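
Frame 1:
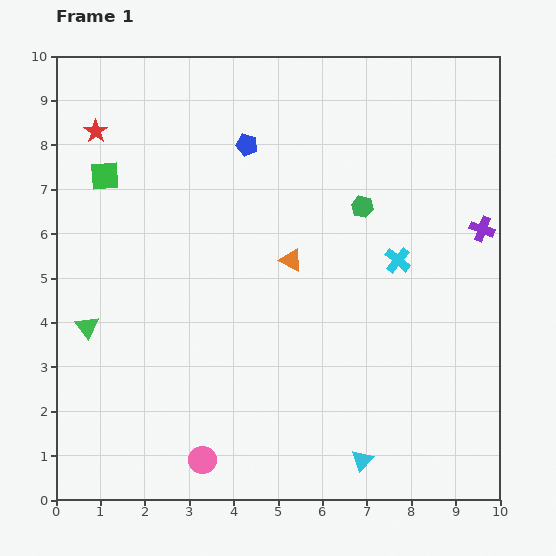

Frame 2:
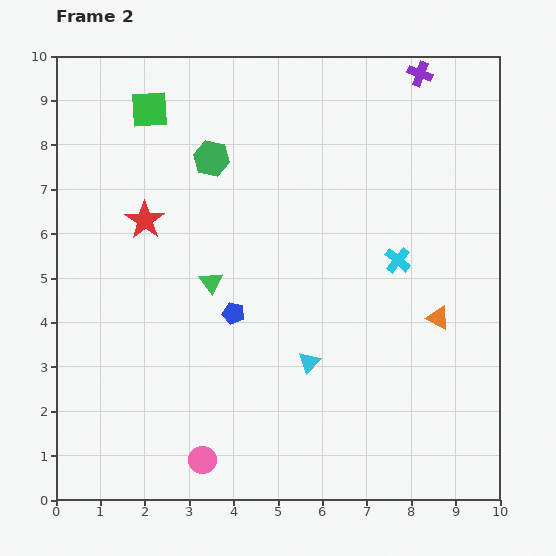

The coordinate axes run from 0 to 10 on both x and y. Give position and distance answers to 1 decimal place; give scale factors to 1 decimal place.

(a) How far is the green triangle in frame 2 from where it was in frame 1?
3.0

The green triangle moved from (0.7, 3.9) to (3.5, 4.9), a distance of √(2.8² + 1.0²) ≈ 3.0.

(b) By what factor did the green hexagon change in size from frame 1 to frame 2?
1.6×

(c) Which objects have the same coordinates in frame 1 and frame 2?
the cyan cross, the pink circle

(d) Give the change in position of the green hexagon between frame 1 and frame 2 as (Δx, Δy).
(-3.4, 1.1)

The green hexagon was at (6.9, 6.6) in frame 1 and (3.5, 7.7) in frame 2.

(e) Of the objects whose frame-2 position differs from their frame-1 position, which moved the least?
the green square

(moved 1.8)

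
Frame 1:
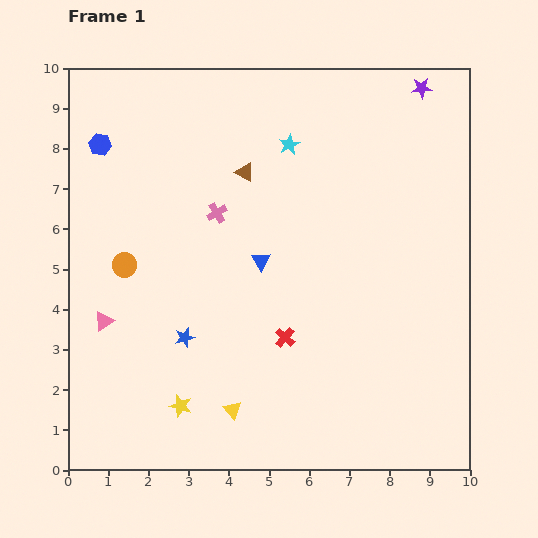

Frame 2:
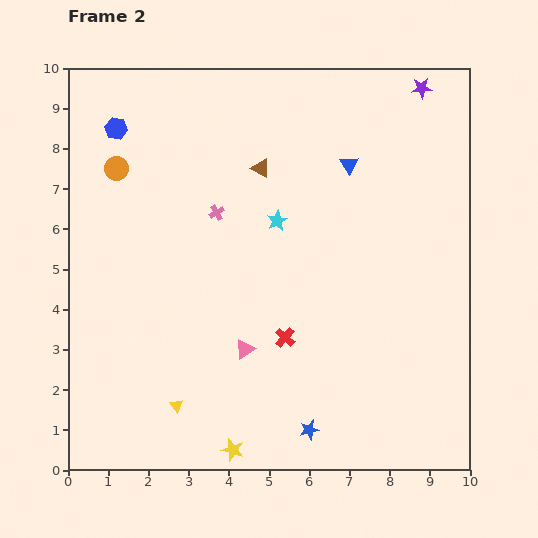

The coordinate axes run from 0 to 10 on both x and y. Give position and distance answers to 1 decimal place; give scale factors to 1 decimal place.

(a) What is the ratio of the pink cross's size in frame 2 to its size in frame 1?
0.7×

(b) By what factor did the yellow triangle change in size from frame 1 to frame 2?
0.8×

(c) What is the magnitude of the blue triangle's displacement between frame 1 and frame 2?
3.3

The blue triangle moved from (4.8, 5.2) to (7.0, 7.6), a distance of √(2.2² + 2.4²) ≈ 3.3.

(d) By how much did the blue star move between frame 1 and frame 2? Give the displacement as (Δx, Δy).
(3.1, -2.3)

The blue star was at (2.9, 3.3) in frame 1 and (6.0, 1.0) in frame 2.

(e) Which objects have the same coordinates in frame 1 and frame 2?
the purple star, the pink cross, the red cross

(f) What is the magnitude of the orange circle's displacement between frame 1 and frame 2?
2.4

The orange circle moved from (1.4, 5.1) to (1.2, 7.5), a distance of √(0.2² + 2.4²) ≈ 2.4.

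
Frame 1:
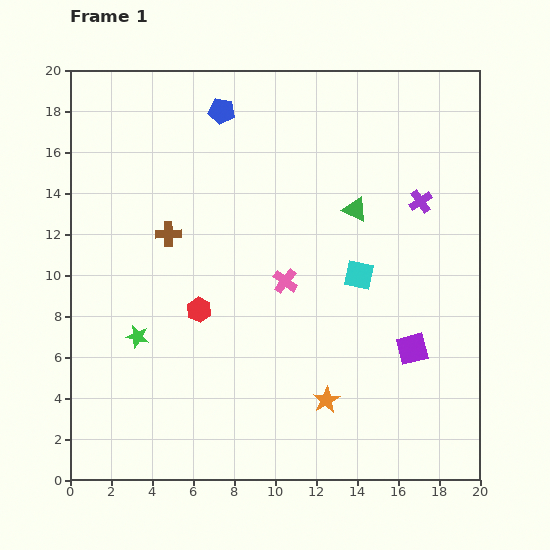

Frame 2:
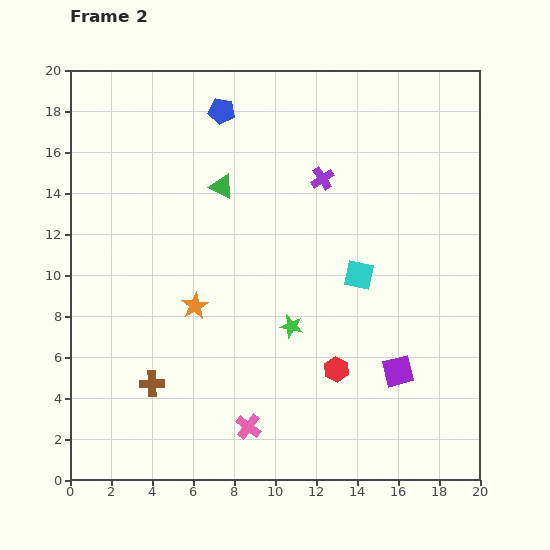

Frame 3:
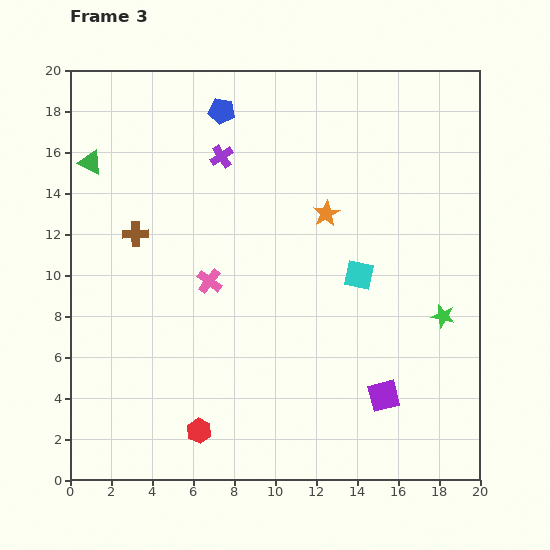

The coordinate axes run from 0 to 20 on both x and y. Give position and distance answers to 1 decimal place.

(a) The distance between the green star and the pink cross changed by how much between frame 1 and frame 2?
-2.4

Distance in frame 1: 7.7. Distance in frame 2: 5.3.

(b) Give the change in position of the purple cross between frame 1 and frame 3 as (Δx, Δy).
(-9.7, 2.2)

The purple cross was at (17.1, 13.6) in frame 1 and (7.4, 15.8) in frame 3.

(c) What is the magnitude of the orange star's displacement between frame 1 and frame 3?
9.1

The orange star moved from (12.5, 3.9) to (12.5, 13.0), a distance of √(0.0² + 9.1²) ≈ 9.1.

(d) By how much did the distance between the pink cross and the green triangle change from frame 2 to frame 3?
-3.6

Distance in frame 2: 11.8. Distance in frame 3: 8.2.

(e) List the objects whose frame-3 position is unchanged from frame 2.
the cyan square, the blue pentagon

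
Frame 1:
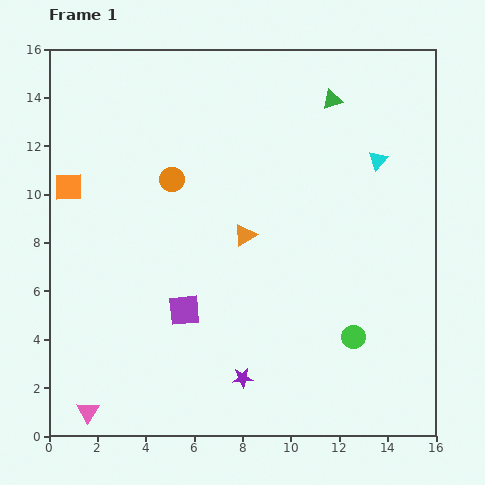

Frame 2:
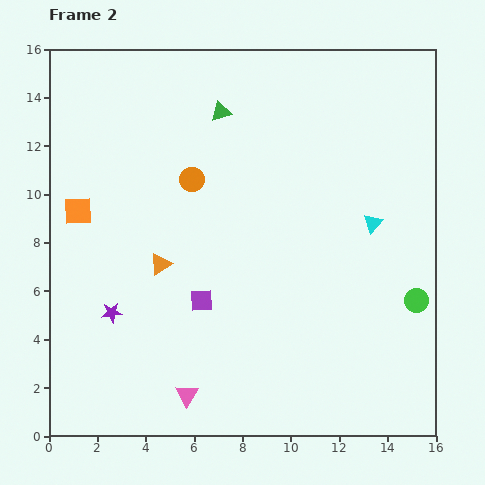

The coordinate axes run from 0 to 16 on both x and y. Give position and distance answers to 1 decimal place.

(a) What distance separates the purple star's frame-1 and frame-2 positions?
6.0

The purple star moved from (8.0, 2.4) to (2.6, 5.1), a distance of √(5.4² + 2.7²) ≈ 6.0.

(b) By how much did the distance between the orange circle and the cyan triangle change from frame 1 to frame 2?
-0.8

Distance in frame 1: 8.5. Distance in frame 2: 7.7.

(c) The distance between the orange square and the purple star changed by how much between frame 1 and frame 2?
-6.3

Distance in frame 1: 10.7. Distance in frame 2: 4.4.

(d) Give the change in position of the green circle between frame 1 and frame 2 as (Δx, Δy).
(2.6, 1.5)

The green circle was at (12.6, 4.1) in frame 1 and (15.2, 5.6) in frame 2.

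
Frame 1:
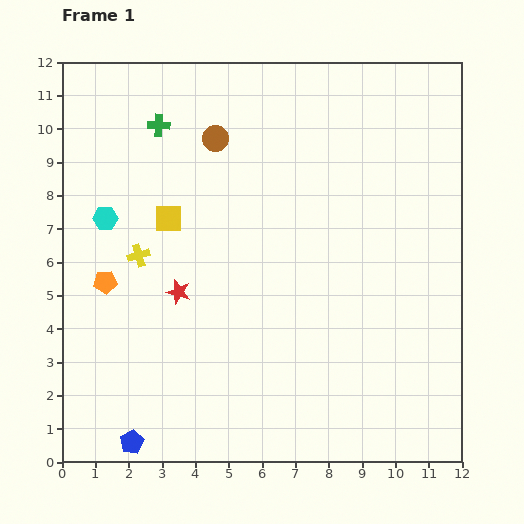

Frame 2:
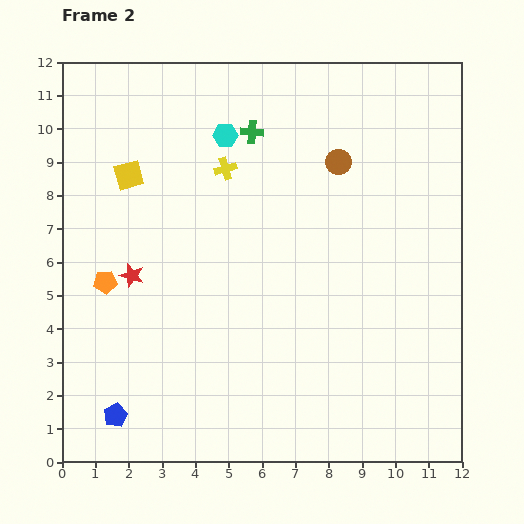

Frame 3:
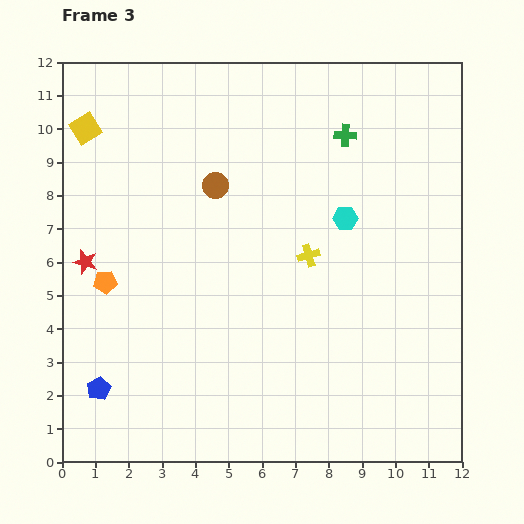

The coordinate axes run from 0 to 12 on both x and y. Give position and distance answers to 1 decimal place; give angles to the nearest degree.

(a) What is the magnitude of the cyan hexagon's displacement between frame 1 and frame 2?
4.4

The cyan hexagon moved from (1.3, 7.3) to (4.9, 9.8), a distance of √(3.6² + 2.5²) ≈ 4.4.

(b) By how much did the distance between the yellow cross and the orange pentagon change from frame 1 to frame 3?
+4.9

Distance in frame 1: 1.3. Distance in frame 3: 6.2.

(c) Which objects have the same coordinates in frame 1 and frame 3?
the orange pentagon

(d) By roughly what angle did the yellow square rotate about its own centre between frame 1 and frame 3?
31° counter-clockwise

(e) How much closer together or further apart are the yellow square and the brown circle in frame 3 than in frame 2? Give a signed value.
-2.0

Distance in frame 2: 6.3. Distance in frame 3: 4.3.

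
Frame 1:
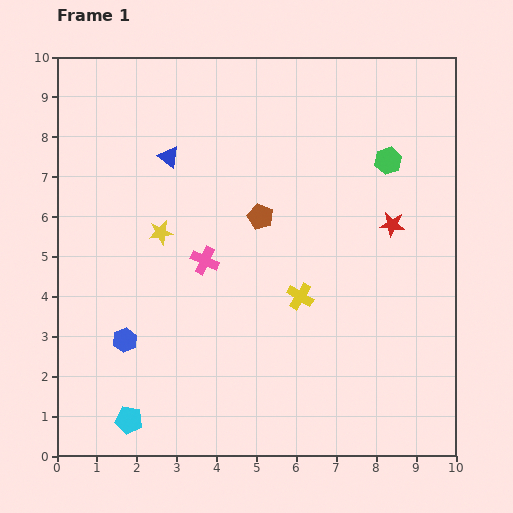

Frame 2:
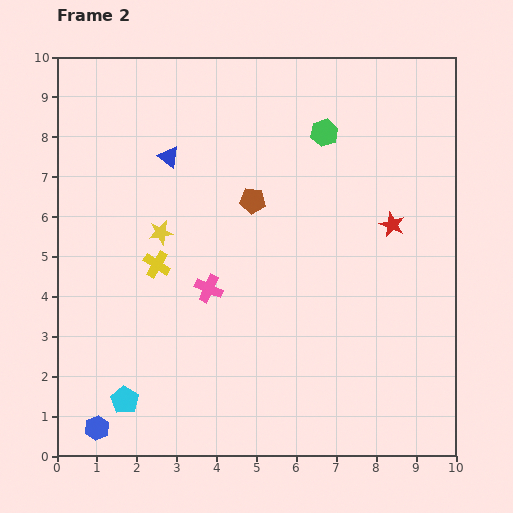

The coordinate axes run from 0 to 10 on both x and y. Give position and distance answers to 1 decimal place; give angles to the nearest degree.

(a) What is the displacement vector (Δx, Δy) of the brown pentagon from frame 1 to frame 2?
(-0.2, 0.4)

The brown pentagon was at (5.1, 6.0) in frame 1 and (4.9, 6.4) in frame 2.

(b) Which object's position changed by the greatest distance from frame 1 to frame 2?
the yellow cross

(moved 3.7; next 2.3)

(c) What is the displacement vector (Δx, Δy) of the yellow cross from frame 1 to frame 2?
(-3.6, 0.8)

The yellow cross was at (6.1, 4.0) in frame 1 and (2.5, 4.8) in frame 2.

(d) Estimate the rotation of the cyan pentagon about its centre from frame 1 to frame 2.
22° clockwise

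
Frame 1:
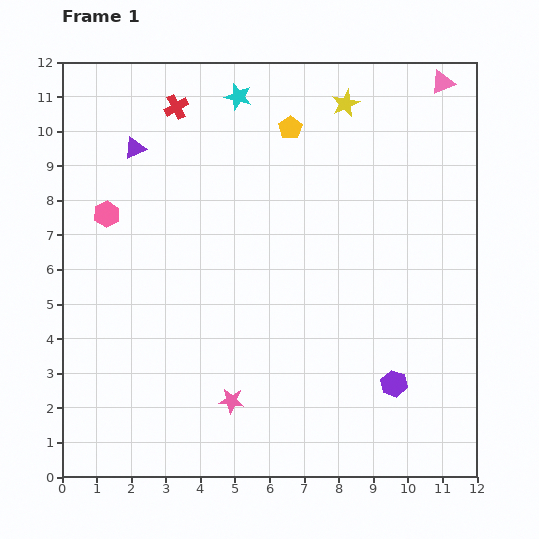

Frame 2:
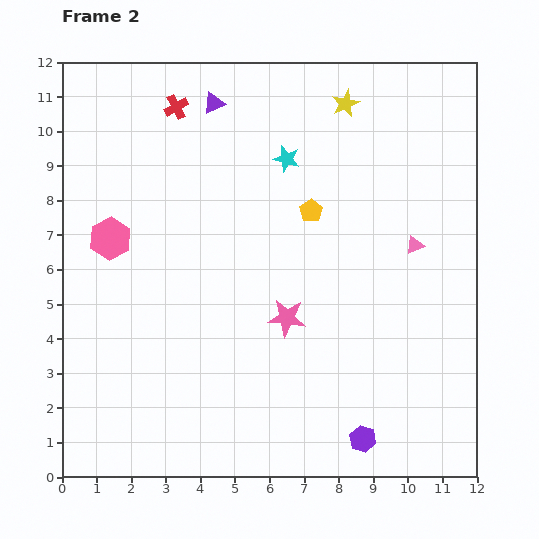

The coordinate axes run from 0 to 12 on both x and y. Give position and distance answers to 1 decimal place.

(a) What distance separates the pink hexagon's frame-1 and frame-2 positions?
0.7

The pink hexagon moved from (1.3, 7.6) to (1.4, 6.9), a distance of √(0.1² + 0.7²) ≈ 0.7.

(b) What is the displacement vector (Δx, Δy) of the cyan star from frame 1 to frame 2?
(1.4, -1.8)

The cyan star was at (5.1, 11.0) in frame 1 and (6.5, 9.2) in frame 2.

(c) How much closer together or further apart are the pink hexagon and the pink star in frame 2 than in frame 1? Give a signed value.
-0.9

Distance in frame 1: 6.5. Distance in frame 2: 5.6.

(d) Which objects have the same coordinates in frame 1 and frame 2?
the red cross, the yellow star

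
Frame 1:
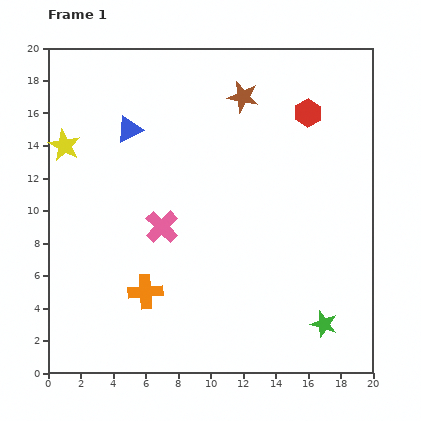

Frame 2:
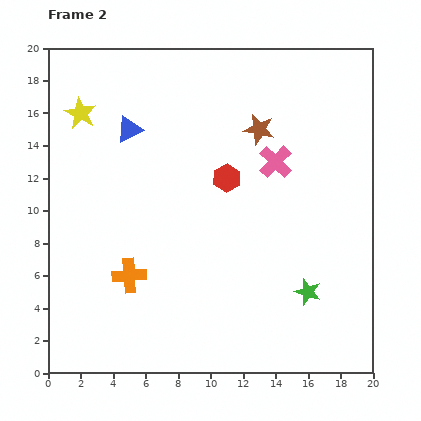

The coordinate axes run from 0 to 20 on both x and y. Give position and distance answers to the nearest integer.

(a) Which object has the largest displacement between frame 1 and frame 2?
the pink cross

(moved 8; next 6)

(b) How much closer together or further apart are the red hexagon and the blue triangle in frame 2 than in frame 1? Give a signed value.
-4

Distance in frame 1: 11. Distance in frame 2: 7.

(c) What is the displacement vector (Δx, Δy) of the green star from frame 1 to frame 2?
(-1, 2)

The green star was at (17, 3) in frame 1 and (16, 5) in frame 2.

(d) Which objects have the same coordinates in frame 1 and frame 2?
the blue triangle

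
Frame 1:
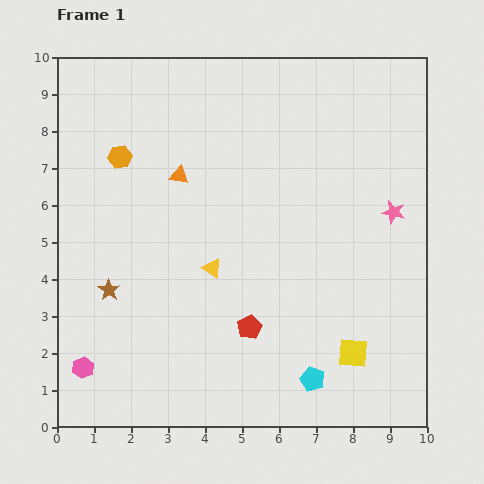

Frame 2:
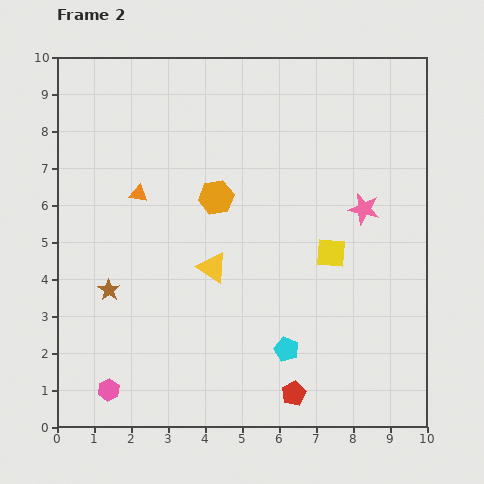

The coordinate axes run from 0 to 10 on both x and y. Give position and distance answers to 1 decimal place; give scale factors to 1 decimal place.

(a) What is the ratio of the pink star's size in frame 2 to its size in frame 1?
1.4×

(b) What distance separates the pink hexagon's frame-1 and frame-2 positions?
0.9

The pink hexagon moved from (0.7, 1.6) to (1.4, 1.0), a distance of √(0.7² + 0.6²) ≈ 0.9.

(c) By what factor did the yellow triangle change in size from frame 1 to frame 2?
1.5×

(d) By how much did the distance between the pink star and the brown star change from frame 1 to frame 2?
-0.8

Distance in frame 1: 8.0. Distance in frame 2: 7.2.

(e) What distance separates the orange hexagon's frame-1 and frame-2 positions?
2.8

The orange hexagon moved from (1.7, 7.3) to (4.3, 6.2), a distance of √(2.6² + 1.1²) ≈ 2.8.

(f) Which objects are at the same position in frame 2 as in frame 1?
the yellow triangle, the brown star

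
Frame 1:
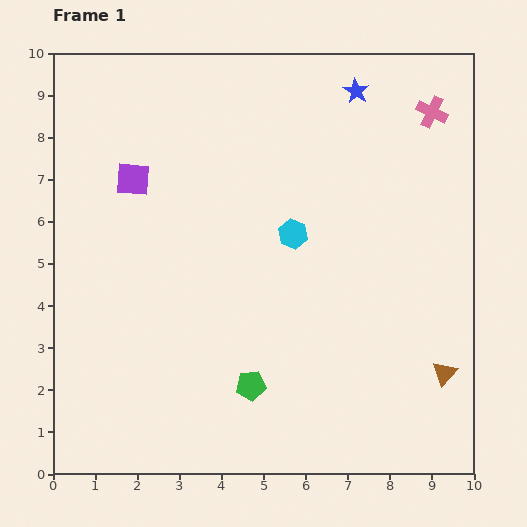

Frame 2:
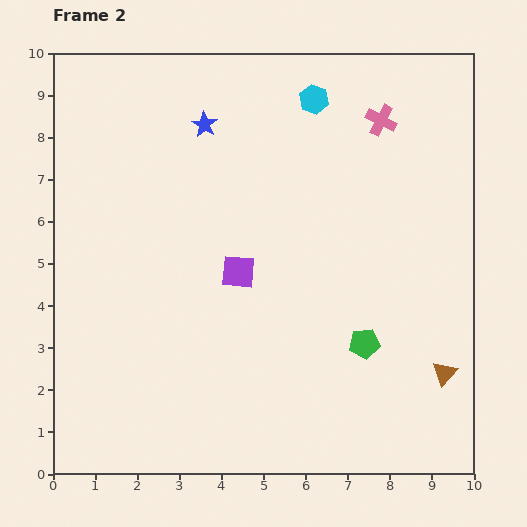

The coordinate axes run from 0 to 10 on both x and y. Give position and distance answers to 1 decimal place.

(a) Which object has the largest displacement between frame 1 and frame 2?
the blue star

(moved 3.7; next 3.3)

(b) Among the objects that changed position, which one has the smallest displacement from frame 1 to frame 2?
the pink cross

(moved 1.2)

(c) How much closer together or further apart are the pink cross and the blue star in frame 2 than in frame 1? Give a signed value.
+2.3

Distance in frame 1: 1.9. Distance in frame 2: 4.2.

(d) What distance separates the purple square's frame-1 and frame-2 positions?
3.3

The purple square moved from (1.9, 7.0) to (4.4, 4.8), a distance of √(2.5² + 2.2²) ≈ 3.3.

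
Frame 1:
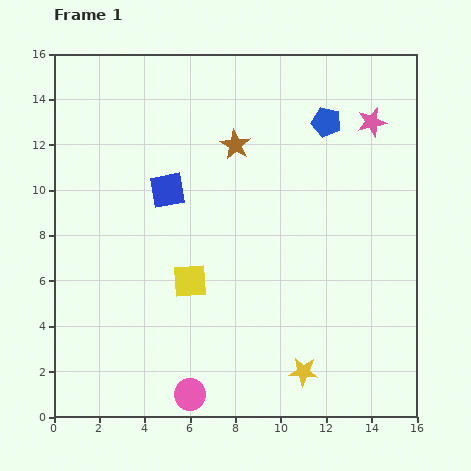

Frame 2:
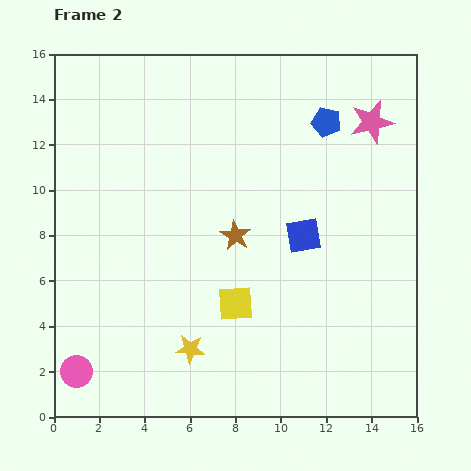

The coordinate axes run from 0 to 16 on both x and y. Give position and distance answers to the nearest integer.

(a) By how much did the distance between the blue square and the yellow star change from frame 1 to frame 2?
-3

Distance in frame 1: 10. Distance in frame 2: 7.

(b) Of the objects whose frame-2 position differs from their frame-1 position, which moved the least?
the yellow square

(moved 2)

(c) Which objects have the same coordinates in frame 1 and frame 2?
the pink star, the blue pentagon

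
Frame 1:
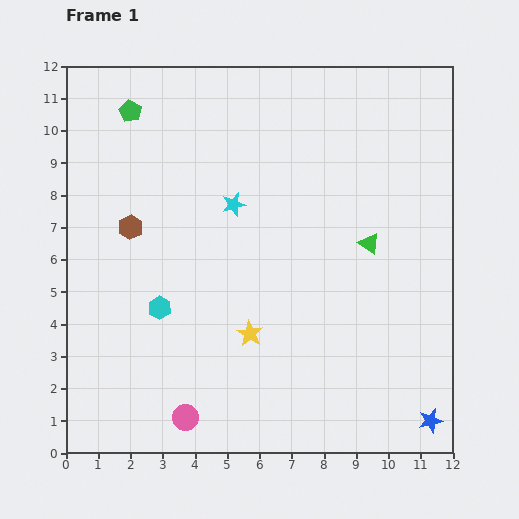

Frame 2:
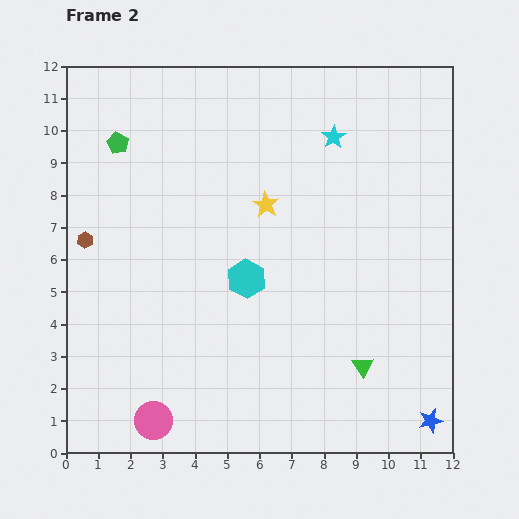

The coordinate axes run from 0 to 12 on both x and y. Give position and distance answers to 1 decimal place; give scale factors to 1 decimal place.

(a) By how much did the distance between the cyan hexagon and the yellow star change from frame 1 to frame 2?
-0.5

Distance in frame 1: 2.9. Distance in frame 2: 2.4.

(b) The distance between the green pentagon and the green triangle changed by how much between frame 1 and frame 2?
+1.8

Distance in frame 1: 8.5. Distance in frame 2: 10.3.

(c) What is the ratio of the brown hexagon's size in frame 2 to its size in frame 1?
0.6×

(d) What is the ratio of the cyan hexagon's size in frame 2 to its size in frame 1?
1.7×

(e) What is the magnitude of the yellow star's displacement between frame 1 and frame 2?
4.0

The yellow star moved from (5.7, 3.7) to (6.2, 7.7), a distance of √(0.5² + 4.0²) ≈ 4.0.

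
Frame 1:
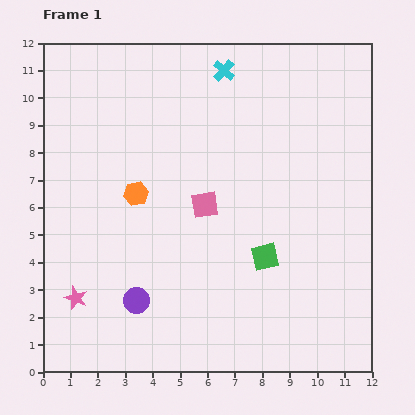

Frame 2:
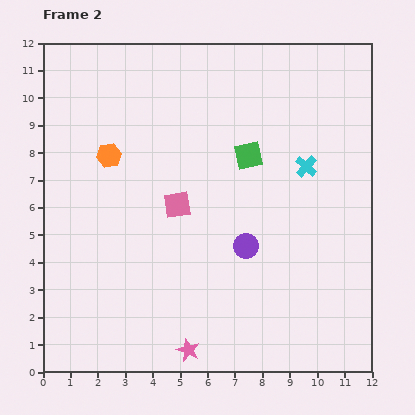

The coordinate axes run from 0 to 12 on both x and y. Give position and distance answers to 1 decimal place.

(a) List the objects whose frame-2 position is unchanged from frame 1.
none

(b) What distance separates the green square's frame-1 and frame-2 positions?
3.7

The green square moved from (8.1, 4.2) to (7.5, 7.9), a distance of √(0.6² + 3.7²) ≈ 3.7.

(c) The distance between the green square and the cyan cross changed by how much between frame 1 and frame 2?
-4.9

Distance in frame 1: 7.0. Distance in frame 2: 2.1.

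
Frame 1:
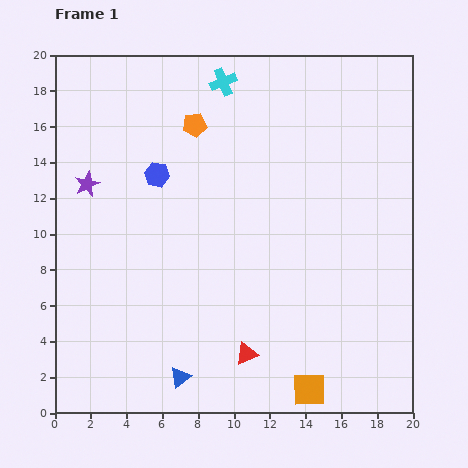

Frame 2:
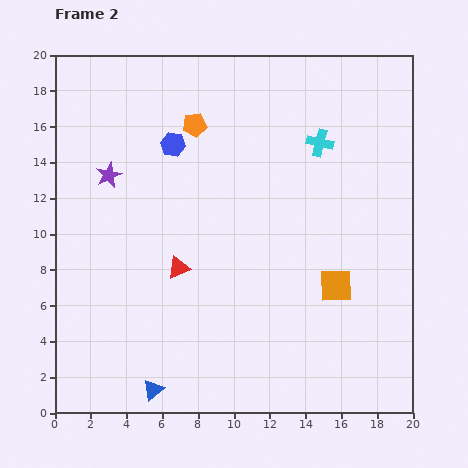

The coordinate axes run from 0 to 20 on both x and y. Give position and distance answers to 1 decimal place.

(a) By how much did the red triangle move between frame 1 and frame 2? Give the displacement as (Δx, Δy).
(-3.8, 4.8)

The red triangle was at (10.7, 3.3) in frame 1 and (6.9, 8.1) in frame 2.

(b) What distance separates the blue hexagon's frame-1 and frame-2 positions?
1.9

The blue hexagon moved from (5.7, 13.3) to (6.6, 15.0), a distance of √(0.9² + 1.7²) ≈ 1.9.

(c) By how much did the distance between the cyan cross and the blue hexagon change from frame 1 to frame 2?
+1.8

Distance in frame 1: 6.4. Distance in frame 2: 8.2.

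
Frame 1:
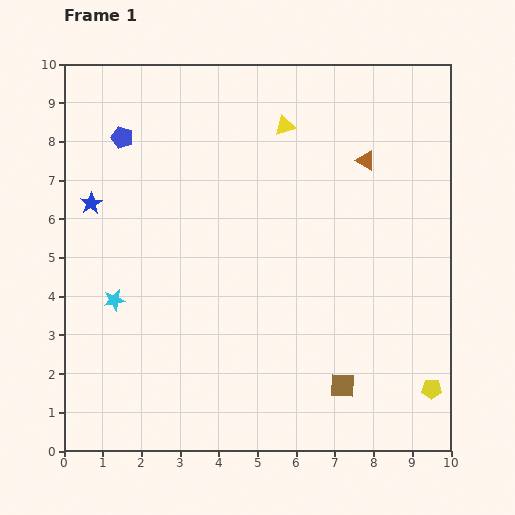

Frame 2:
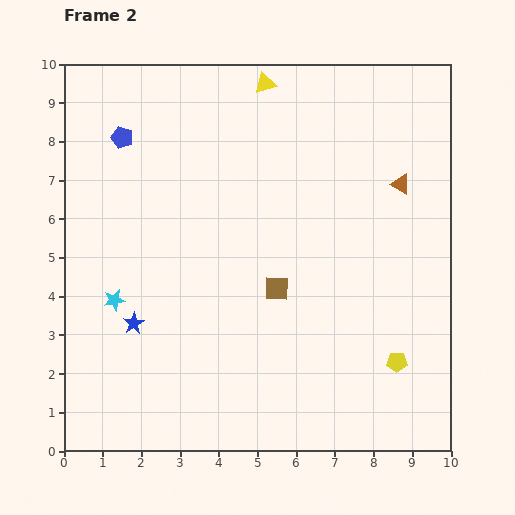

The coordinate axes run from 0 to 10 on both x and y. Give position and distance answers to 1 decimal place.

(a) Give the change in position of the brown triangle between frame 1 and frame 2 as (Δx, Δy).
(0.9, -0.6)

The brown triangle was at (7.8, 7.5) in frame 1 and (8.7, 6.9) in frame 2.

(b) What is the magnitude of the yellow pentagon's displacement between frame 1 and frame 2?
1.1

The yellow pentagon moved from (9.5, 1.6) to (8.6, 2.3), a distance of √(0.9² + 0.7²) ≈ 1.1.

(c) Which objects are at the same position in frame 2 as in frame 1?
the cyan star, the blue pentagon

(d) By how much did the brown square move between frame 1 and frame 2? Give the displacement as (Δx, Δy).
(-1.7, 2.5)

The brown square was at (7.2, 1.7) in frame 1 and (5.5, 4.2) in frame 2.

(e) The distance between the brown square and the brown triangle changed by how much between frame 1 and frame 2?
-1.6

Distance in frame 1: 5.8. Distance in frame 2: 4.2.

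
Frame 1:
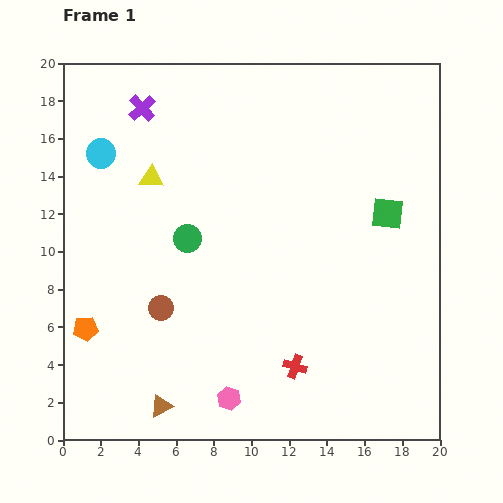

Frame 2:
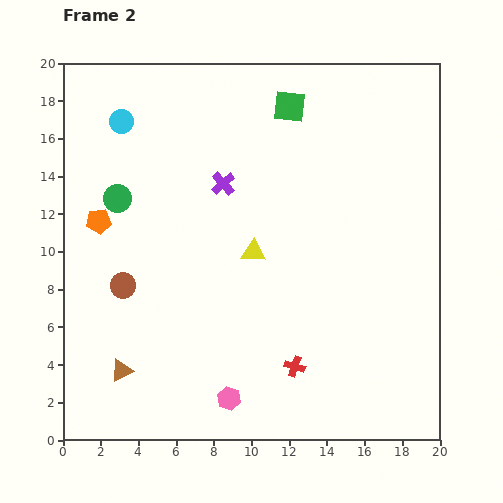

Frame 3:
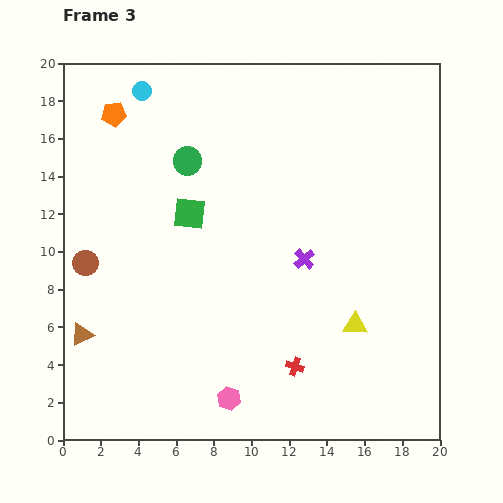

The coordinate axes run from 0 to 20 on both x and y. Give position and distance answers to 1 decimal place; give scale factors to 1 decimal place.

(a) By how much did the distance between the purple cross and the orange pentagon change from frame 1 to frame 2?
-5.2

Distance in frame 1: 12.1. Distance in frame 2: 6.9.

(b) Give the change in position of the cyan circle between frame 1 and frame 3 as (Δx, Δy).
(2.2, 3.3)

The cyan circle was at (2.0, 15.2) in frame 1 and (4.2, 18.5) in frame 3.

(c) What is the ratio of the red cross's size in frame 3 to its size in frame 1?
0.8×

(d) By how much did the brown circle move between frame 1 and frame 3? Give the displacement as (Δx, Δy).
(-4.0, 2.4)

The brown circle was at (5.2, 7.0) in frame 1 and (1.2, 9.4) in frame 3.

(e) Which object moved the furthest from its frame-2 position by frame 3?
the green square

(moved 7.8; next 6.7)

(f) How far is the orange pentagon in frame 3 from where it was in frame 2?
5.8

The orange pentagon moved from (1.9, 11.6) to (2.7, 17.3), a distance of √(0.8² + 5.7²) ≈ 5.8.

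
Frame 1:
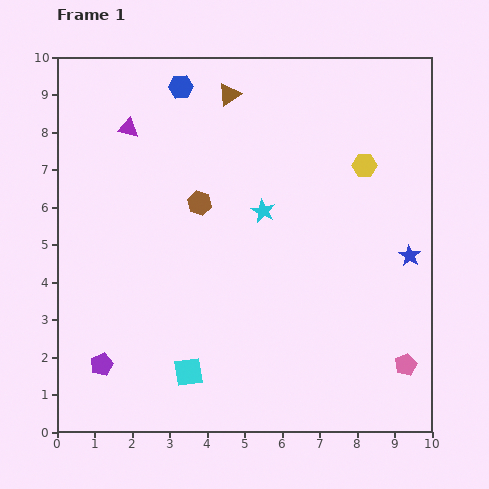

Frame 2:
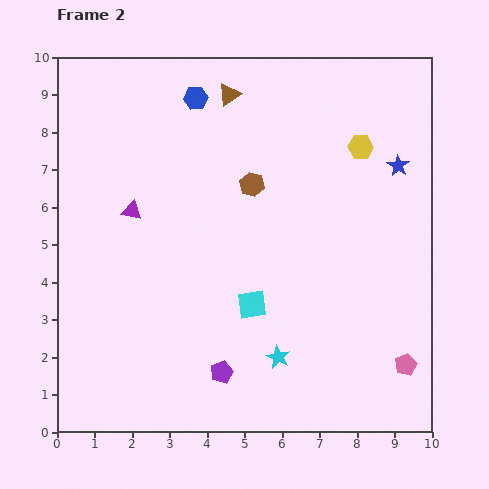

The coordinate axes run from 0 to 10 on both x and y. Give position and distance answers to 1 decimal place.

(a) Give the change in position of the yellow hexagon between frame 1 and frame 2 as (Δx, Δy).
(-0.1, 0.5)

The yellow hexagon was at (8.2, 7.1) in frame 1 and (8.1, 7.6) in frame 2.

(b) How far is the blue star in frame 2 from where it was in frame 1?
2.4

The blue star moved from (9.4, 4.7) to (9.1, 7.1), a distance of √(0.3² + 2.4²) ≈ 2.4.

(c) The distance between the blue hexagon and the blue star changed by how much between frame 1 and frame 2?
-1.9

Distance in frame 1: 7.6. Distance in frame 2: 5.7.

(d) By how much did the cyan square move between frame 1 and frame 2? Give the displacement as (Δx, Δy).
(1.7, 1.8)

The cyan square was at (3.5, 1.6) in frame 1 and (5.2, 3.4) in frame 2.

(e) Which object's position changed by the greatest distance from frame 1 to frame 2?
the cyan star

(moved 3.9; next 3.2)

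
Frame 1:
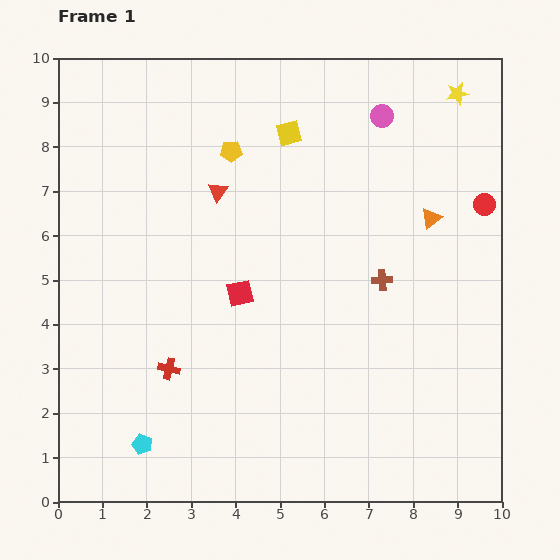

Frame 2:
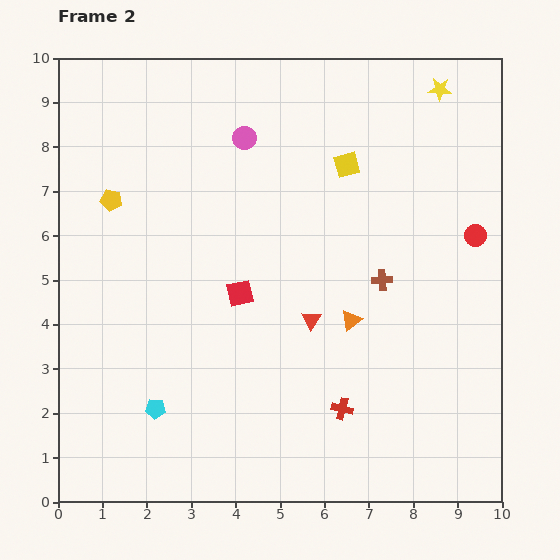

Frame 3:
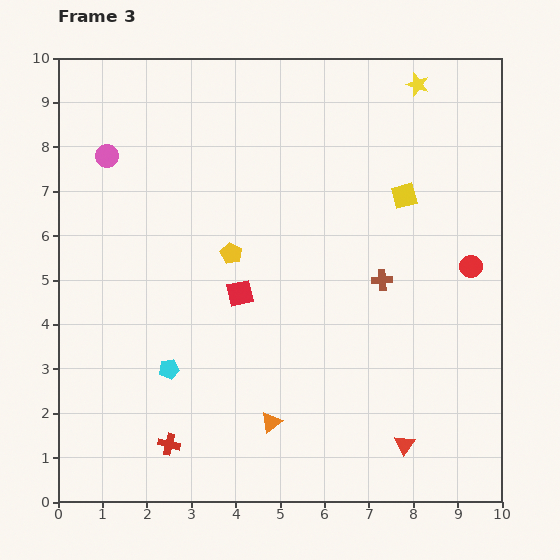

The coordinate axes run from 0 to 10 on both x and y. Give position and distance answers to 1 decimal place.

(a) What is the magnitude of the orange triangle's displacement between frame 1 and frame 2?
2.9

The orange triangle moved from (8.4, 6.4) to (6.6, 4.1), a distance of √(1.8² + 2.3²) ≈ 2.9.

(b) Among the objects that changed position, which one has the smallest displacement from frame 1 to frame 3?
the yellow star

(moved 0.9)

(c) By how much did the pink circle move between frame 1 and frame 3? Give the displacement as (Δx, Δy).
(-6.2, -0.9)

The pink circle was at (7.3, 8.7) in frame 1 and (1.1, 7.8) in frame 3.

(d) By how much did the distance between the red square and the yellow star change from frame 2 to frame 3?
-0.2

Distance in frame 2: 6.4. Distance in frame 3: 6.2.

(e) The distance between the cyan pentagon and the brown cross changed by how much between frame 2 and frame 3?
-0.7

Distance in frame 2: 5.9. Distance in frame 3: 5.2.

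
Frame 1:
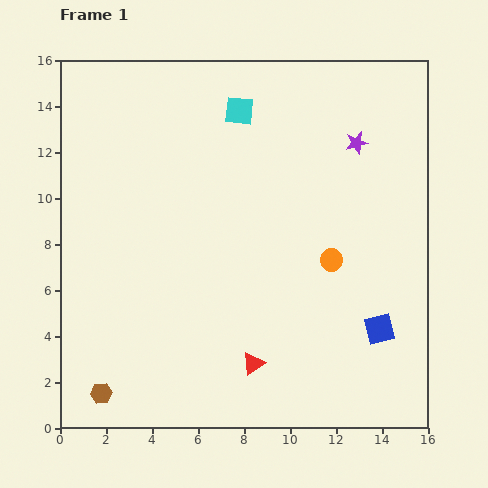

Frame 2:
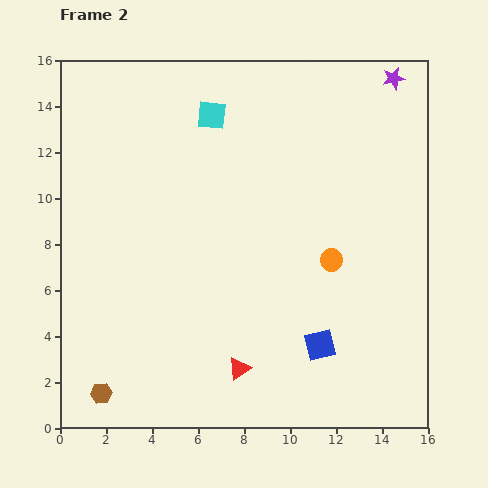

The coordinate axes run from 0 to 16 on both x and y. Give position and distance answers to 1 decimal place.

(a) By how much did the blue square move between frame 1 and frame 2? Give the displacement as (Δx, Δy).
(-2.6, -0.7)

The blue square was at (13.9, 4.3) in frame 1 and (11.3, 3.6) in frame 2.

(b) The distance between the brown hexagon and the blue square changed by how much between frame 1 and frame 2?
-2.7

Distance in frame 1: 12.4. Distance in frame 2: 9.7.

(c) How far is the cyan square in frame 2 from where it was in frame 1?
1.2

The cyan square moved from (7.8, 13.8) to (6.6, 13.6), a distance of √(1.2² + 0.2²) ≈ 1.2.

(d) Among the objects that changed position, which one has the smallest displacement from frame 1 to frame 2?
the red triangle

(moved 0.6)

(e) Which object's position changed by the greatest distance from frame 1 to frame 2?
the purple star

(moved 3.2; next 2.7)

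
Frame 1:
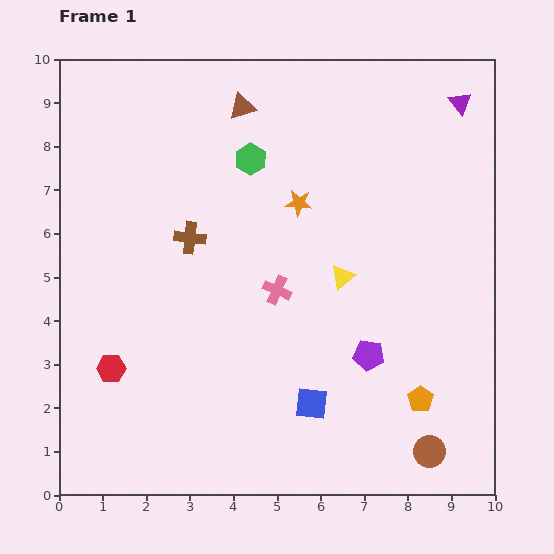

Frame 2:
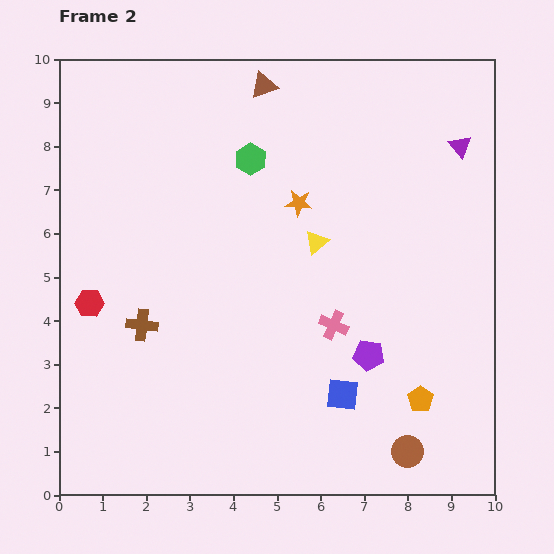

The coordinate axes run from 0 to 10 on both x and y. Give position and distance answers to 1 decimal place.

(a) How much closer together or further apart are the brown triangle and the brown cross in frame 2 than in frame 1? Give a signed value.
+3.0

Distance in frame 1: 3.2. Distance in frame 2: 6.2.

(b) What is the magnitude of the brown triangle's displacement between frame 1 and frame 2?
0.7

The brown triangle moved from (4.2, 8.9) to (4.7, 9.4), a distance of √(0.5² + 0.5²) ≈ 0.7.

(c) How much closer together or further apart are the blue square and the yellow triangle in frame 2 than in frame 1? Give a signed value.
+0.6

Distance in frame 1: 3.0. Distance in frame 2: 3.6.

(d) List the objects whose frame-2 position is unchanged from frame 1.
the orange pentagon, the purple pentagon, the green hexagon, the orange star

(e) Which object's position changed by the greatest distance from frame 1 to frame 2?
the brown cross

(moved 2.3; next 1.6)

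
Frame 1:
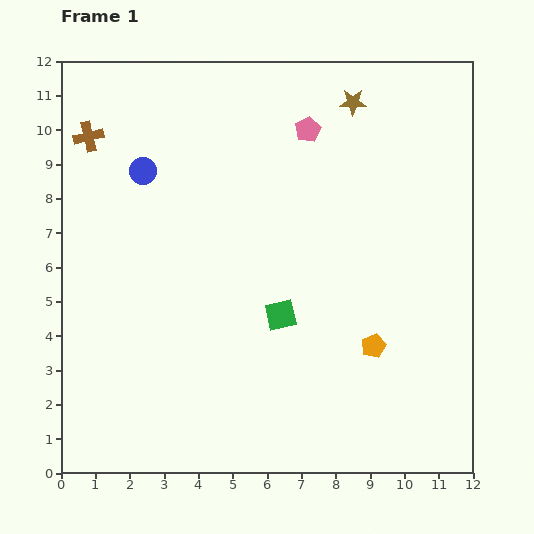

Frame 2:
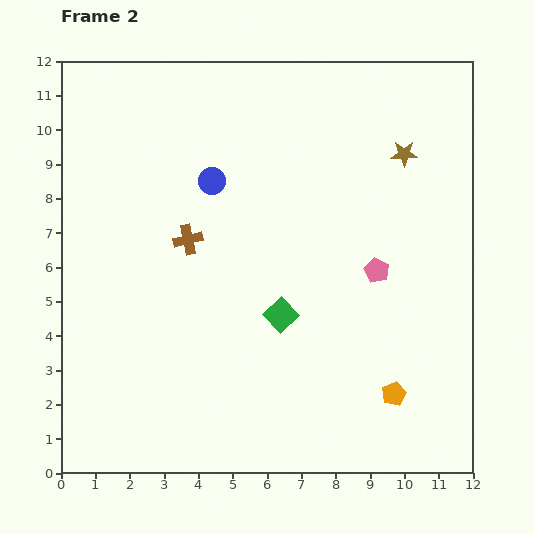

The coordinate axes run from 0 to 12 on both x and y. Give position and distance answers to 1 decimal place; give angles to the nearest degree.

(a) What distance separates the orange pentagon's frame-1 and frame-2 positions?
1.5

The orange pentagon moved from (9.1, 3.7) to (9.7, 2.3), a distance of √(0.6² + 1.4²) ≈ 1.5.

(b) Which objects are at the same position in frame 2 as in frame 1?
the green square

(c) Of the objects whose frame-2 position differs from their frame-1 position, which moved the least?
the orange pentagon

(moved 1.5)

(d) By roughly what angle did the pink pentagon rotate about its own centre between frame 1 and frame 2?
17° counter-clockwise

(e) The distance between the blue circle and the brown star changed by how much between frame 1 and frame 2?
-0.7

Distance in frame 1: 6.4. Distance in frame 2: 5.7.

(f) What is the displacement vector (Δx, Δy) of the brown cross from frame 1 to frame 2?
(2.9, -3.0)

The brown cross was at (0.8, 9.8) in frame 1 and (3.7, 6.8) in frame 2.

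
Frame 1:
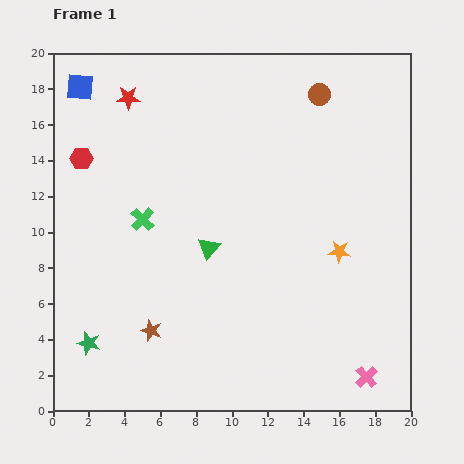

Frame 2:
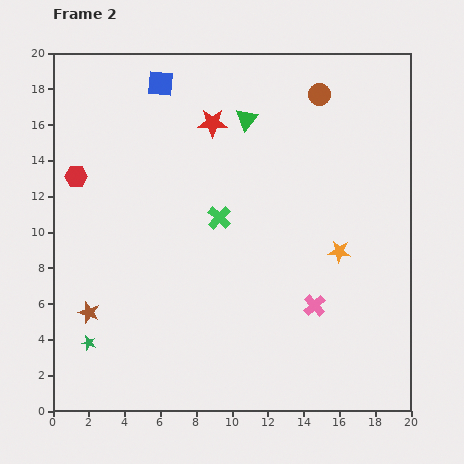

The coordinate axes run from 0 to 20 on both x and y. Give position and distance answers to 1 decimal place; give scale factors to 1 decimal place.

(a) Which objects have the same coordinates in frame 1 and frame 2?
the brown circle, the green star, the orange star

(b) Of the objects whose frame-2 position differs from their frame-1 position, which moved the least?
the red hexagon

(moved 1.0)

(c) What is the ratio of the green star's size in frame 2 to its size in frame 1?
0.6×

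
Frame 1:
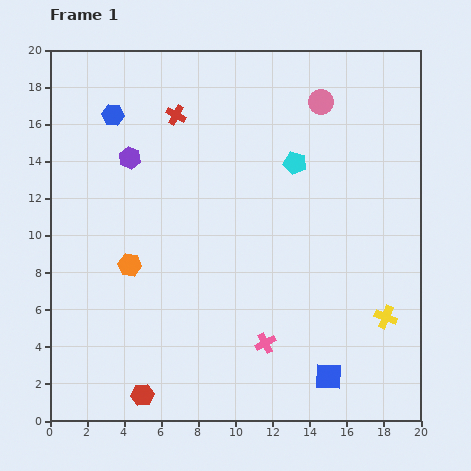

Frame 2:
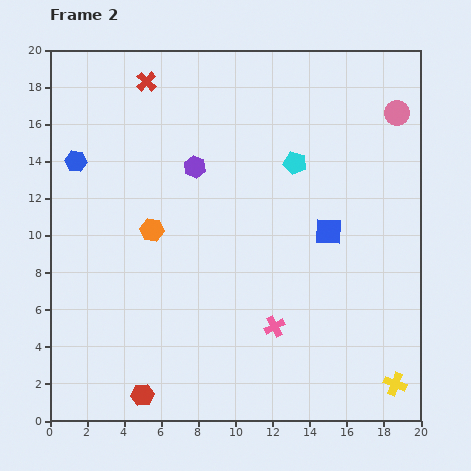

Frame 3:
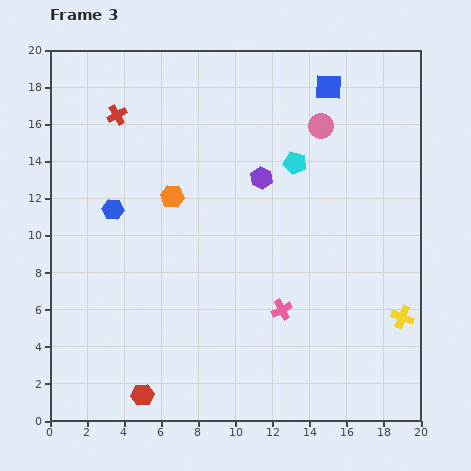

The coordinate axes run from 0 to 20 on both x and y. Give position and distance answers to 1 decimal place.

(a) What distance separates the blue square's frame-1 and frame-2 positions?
7.8

The blue square moved from (15.0, 2.4) to (15.0, 10.2), a distance of √(0.0² + 7.8²) ≈ 7.8.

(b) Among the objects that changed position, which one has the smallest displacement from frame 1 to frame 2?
the pink cross

(moved 1.0)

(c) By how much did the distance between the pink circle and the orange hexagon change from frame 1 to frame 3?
-4.6

Distance in frame 1: 13.5. Distance in frame 3: 8.9.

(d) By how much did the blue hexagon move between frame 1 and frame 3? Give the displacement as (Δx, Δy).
(0.0, -5.1)

The blue hexagon was at (3.4, 16.5) in frame 1 and (3.4, 11.4) in frame 3.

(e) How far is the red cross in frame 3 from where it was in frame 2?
2.4

The red cross moved from (5.2, 18.3) to (3.6, 16.5), a distance of √(1.6² + 1.8²) ≈ 2.4.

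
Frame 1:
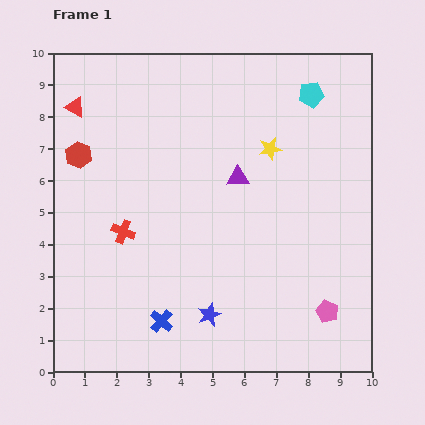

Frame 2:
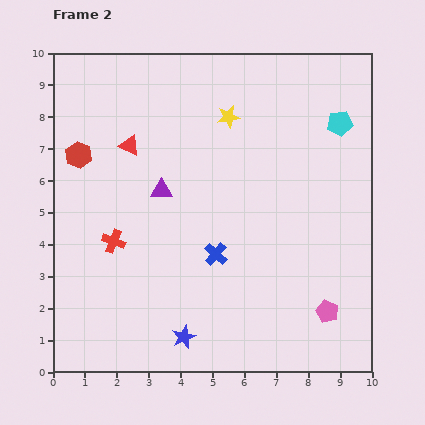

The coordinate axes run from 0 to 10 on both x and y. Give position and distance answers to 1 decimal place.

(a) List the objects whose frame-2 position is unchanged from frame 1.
the red hexagon, the pink pentagon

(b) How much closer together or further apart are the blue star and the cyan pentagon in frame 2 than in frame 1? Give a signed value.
+0.7

Distance in frame 1: 7.6. Distance in frame 2: 8.3.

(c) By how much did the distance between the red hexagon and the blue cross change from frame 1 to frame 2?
-0.5

Distance in frame 1: 5.8. Distance in frame 2: 5.3.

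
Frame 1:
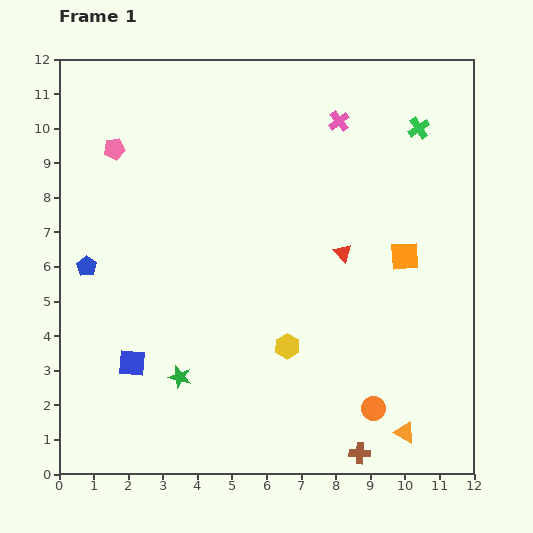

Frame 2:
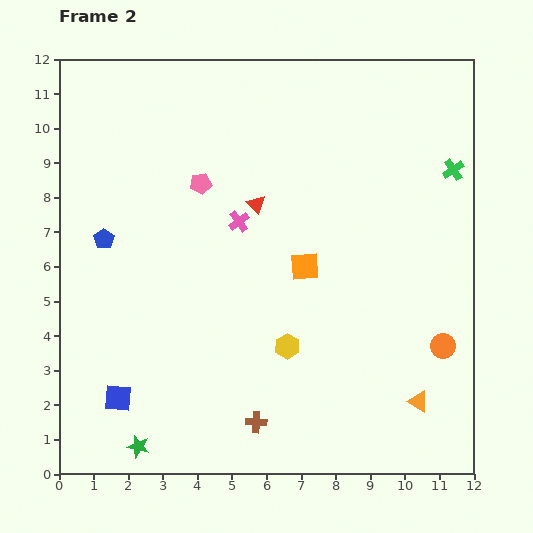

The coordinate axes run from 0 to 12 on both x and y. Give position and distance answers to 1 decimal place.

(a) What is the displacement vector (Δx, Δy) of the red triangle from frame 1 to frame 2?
(-2.5, 1.4)

The red triangle was at (8.2, 6.4) in frame 1 and (5.7, 7.8) in frame 2.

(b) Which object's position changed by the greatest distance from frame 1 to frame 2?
the pink cross

(moved 4.1; next 3.1)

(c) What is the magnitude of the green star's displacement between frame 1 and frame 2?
2.3

The green star moved from (3.5, 2.8) to (2.3, 0.8), a distance of √(1.2² + 2.0²) ≈ 2.3.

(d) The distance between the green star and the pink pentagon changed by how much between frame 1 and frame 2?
+0.9

Distance in frame 1: 6.9. Distance in frame 2: 7.8.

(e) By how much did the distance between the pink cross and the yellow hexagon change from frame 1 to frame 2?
-2.8

Distance in frame 1: 6.7. Distance in frame 2: 3.9.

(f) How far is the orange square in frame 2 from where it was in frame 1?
2.9

The orange square moved from (10.0, 6.3) to (7.1, 6.0), a distance of √(2.9² + 0.3²) ≈ 2.9.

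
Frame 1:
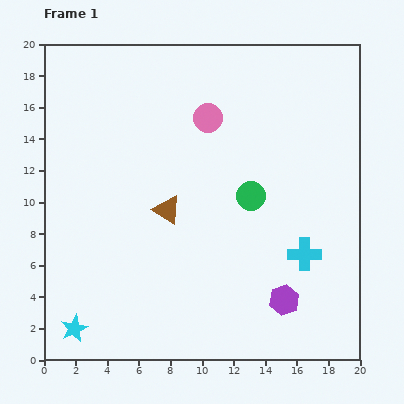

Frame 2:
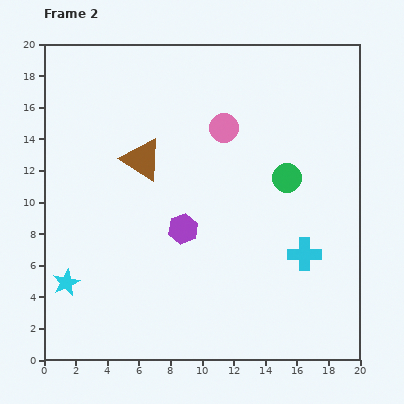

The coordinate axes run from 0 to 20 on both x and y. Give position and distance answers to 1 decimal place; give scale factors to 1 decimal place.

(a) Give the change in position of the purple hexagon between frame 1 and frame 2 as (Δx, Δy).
(-6.4, 4.5)

The purple hexagon was at (15.2, 3.8) in frame 1 and (8.8, 8.3) in frame 2.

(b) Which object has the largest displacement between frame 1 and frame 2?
the purple hexagon

(moved 7.8; next 3.6)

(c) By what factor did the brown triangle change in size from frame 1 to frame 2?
1.5×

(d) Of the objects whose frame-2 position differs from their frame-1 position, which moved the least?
the pink circle

(moved 1.2)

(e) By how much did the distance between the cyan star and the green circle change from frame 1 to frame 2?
+1.5

Distance in frame 1: 14.0. Distance in frame 2: 15.5.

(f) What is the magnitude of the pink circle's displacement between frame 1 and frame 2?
1.2

The pink circle moved from (10.4, 15.3) to (11.4, 14.7), a distance of √(1.0² + 0.6²) ≈ 1.2.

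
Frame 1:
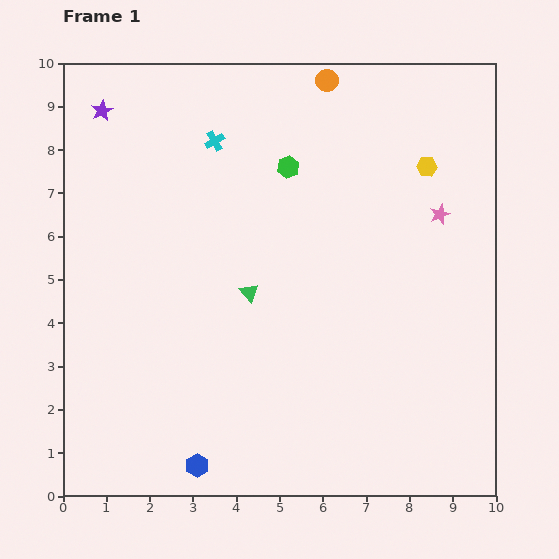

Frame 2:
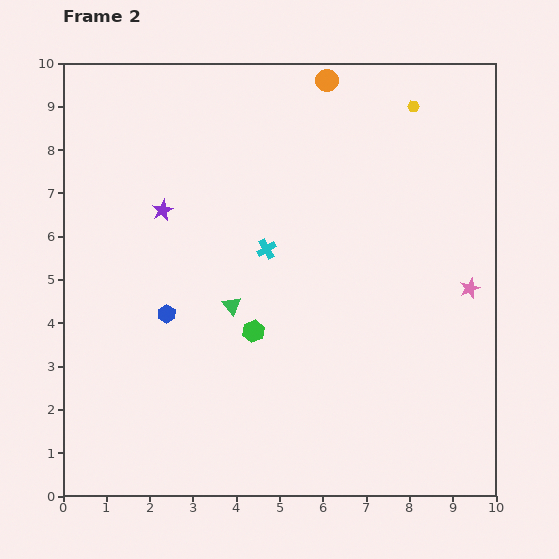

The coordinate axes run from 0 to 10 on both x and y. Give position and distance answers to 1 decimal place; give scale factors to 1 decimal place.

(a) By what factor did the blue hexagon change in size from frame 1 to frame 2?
0.8×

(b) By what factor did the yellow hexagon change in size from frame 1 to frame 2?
0.6×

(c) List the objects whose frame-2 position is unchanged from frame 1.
the orange circle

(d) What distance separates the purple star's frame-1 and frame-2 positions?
2.7

The purple star moved from (0.9, 8.9) to (2.3, 6.6), a distance of √(1.4² + 2.3²) ≈ 2.7.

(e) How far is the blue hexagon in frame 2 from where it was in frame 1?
3.6

The blue hexagon moved from (3.1, 0.7) to (2.4, 4.2), a distance of √(0.7² + 3.5²) ≈ 3.6.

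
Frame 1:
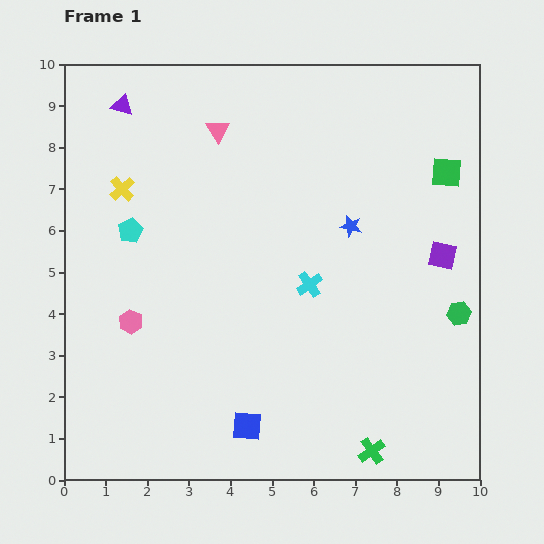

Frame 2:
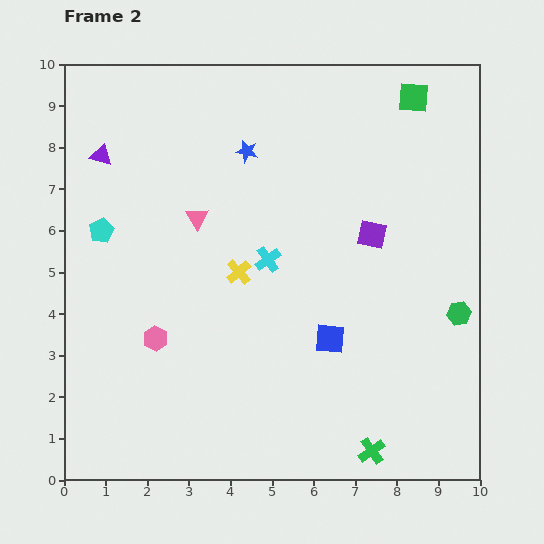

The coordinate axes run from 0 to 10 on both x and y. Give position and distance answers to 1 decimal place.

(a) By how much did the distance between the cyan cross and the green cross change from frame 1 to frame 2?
+0.9

Distance in frame 1: 4.3. Distance in frame 2: 5.2.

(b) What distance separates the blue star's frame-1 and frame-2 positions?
3.1

The blue star moved from (6.9, 6.1) to (4.4, 7.9), a distance of √(2.5² + 1.8²) ≈ 3.1.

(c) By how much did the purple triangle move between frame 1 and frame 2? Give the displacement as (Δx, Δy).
(-0.5, -1.2)

The purple triangle was at (1.4, 9.0) in frame 1 and (0.9, 7.8) in frame 2.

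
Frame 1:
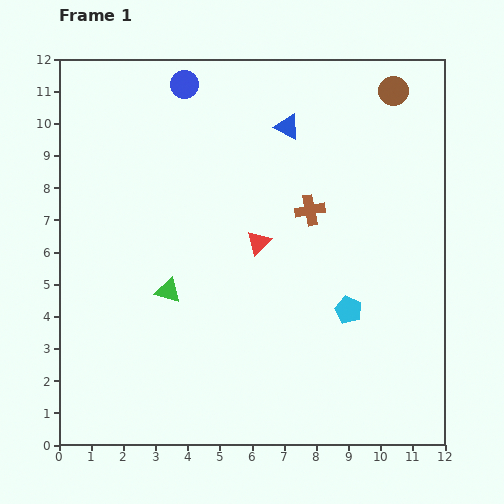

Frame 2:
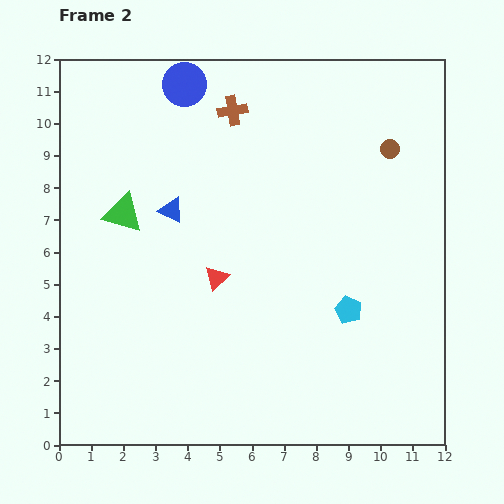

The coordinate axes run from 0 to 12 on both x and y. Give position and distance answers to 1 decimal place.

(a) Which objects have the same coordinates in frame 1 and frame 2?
the cyan pentagon, the blue circle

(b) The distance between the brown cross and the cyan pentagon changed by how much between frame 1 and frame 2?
+3.9

Distance in frame 1: 3.3. Distance in frame 2: 7.2.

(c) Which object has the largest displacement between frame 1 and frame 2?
the blue triangle

(moved 4.4; next 3.9)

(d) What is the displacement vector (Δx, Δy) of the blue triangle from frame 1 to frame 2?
(-3.6, -2.6)

The blue triangle was at (7.1, 9.9) in frame 1 and (3.5, 7.3) in frame 2.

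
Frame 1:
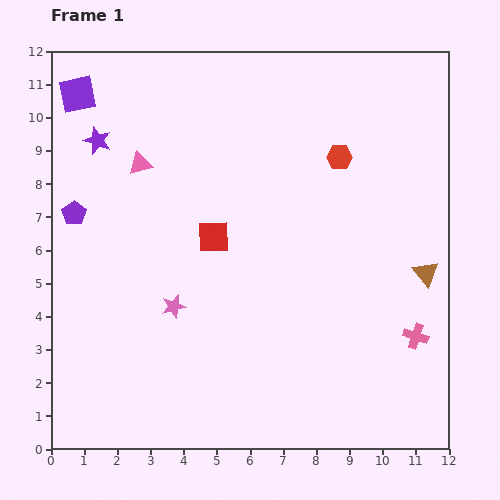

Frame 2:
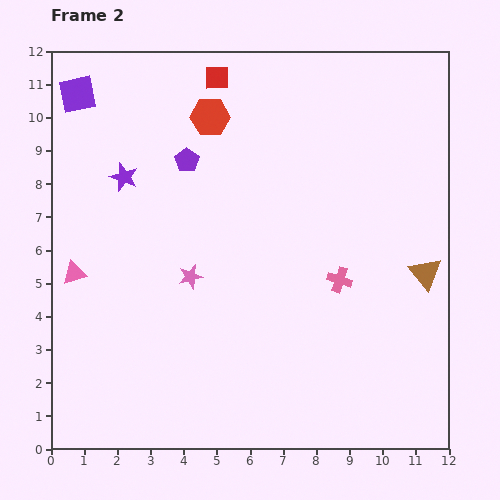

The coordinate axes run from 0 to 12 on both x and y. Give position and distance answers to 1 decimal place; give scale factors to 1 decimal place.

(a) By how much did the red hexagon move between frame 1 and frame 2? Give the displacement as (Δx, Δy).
(-3.9, 1.2)

The red hexagon was at (8.7, 8.8) in frame 1 and (4.8, 10.0) in frame 2.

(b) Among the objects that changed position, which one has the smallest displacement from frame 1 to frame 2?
the pink star

(moved 1.0)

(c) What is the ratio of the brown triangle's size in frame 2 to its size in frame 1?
1.3×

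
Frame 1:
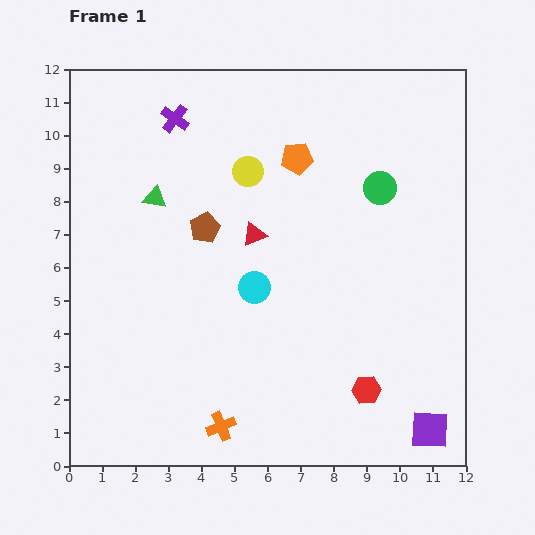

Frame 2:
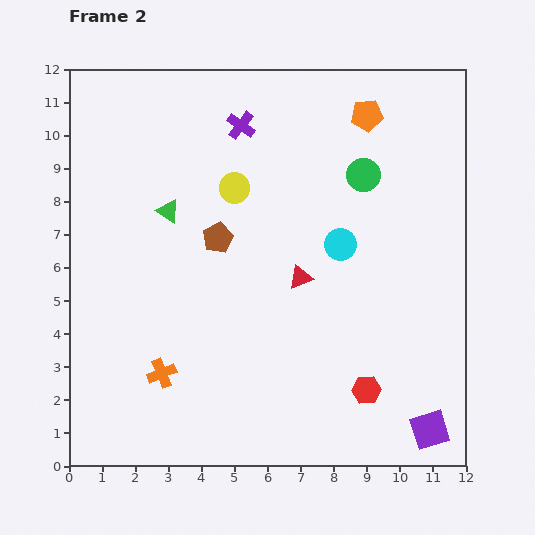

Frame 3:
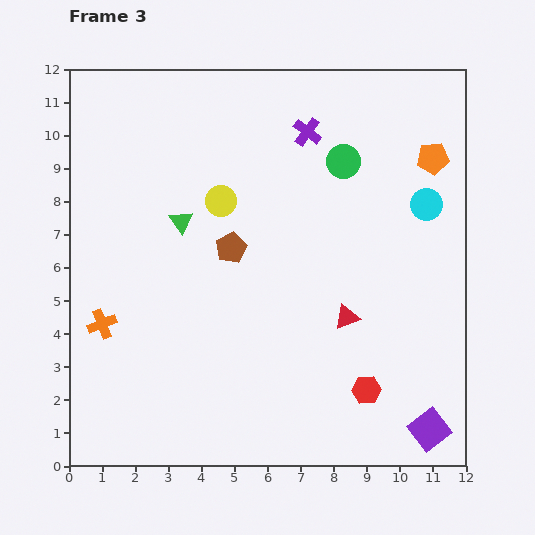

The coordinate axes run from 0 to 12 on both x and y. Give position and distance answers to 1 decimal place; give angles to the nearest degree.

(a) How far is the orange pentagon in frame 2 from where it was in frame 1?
2.5

The orange pentagon moved from (6.9, 9.3) to (9.0, 10.6), a distance of √(2.1² + 1.3²) ≈ 2.5.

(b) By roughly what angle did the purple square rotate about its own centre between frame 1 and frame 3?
40° counter-clockwise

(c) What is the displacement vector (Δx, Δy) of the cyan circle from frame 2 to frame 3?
(2.6, 1.2)

The cyan circle was at (8.2, 6.7) in frame 2 and (10.8, 7.9) in frame 3.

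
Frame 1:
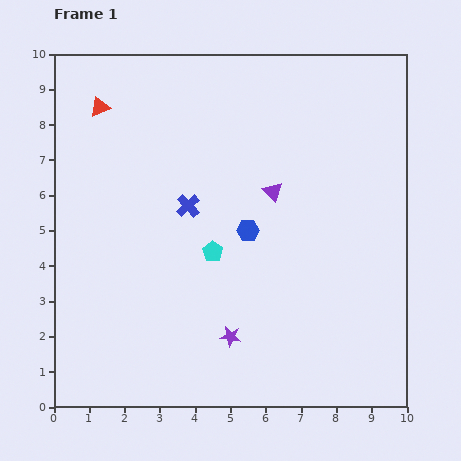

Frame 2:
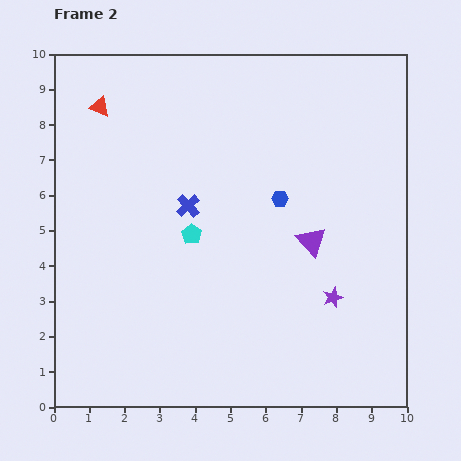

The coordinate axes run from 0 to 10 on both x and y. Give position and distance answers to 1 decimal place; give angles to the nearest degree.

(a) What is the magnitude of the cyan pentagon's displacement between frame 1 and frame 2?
0.8

The cyan pentagon moved from (4.5, 4.4) to (3.9, 4.9), a distance of √(0.6² + 0.5²) ≈ 0.8.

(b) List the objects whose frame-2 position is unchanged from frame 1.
the red triangle, the blue cross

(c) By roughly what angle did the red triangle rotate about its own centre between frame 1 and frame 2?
43° clockwise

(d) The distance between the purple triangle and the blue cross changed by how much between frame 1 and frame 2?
+1.2

Distance in frame 1: 2.4. Distance in frame 2: 3.6.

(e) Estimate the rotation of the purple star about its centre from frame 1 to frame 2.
27° counter-clockwise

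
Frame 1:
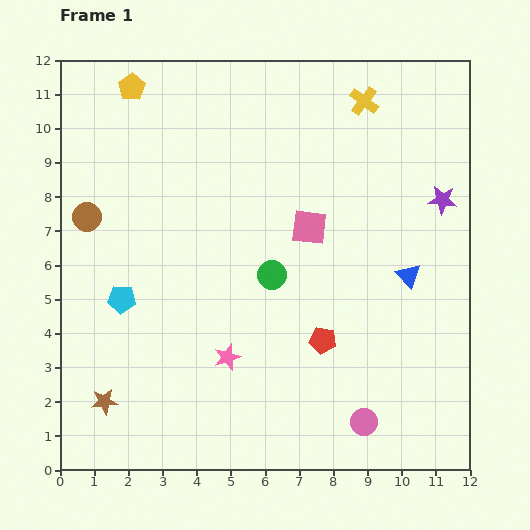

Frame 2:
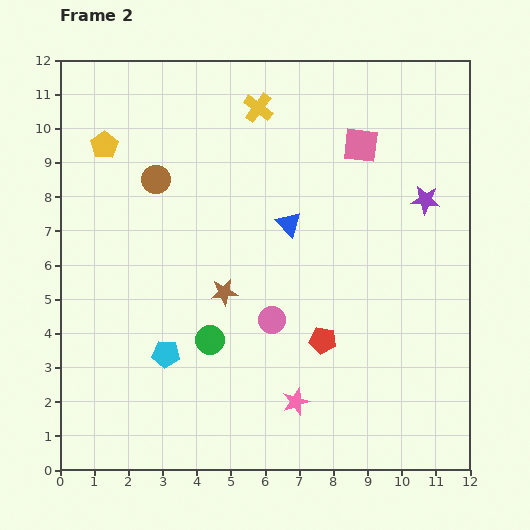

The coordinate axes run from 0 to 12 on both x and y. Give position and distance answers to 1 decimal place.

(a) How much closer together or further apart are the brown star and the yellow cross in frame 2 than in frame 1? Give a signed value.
-6.1

Distance in frame 1: 11.6. Distance in frame 2: 5.5.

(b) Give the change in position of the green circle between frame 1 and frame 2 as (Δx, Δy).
(-1.8, -1.9)

The green circle was at (6.2, 5.7) in frame 1 and (4.4, 3.8) in frame 2.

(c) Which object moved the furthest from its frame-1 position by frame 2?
the brown star

(moved 4.7; next 4.0)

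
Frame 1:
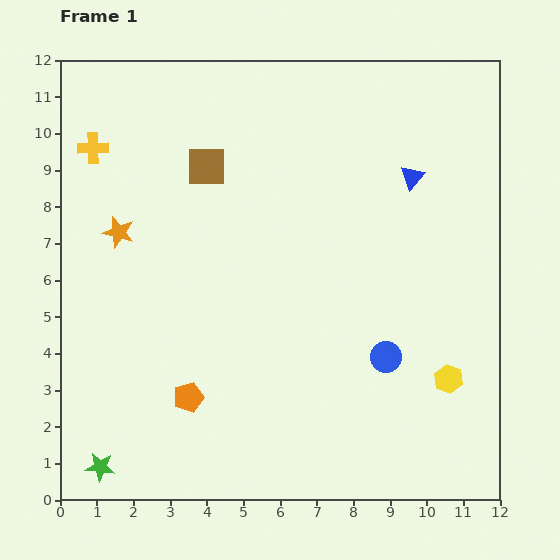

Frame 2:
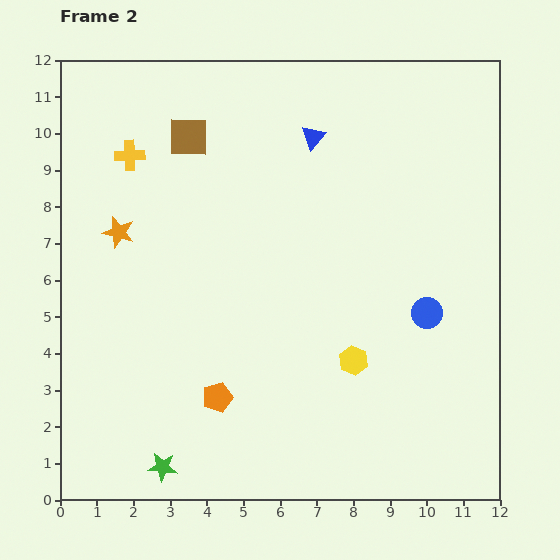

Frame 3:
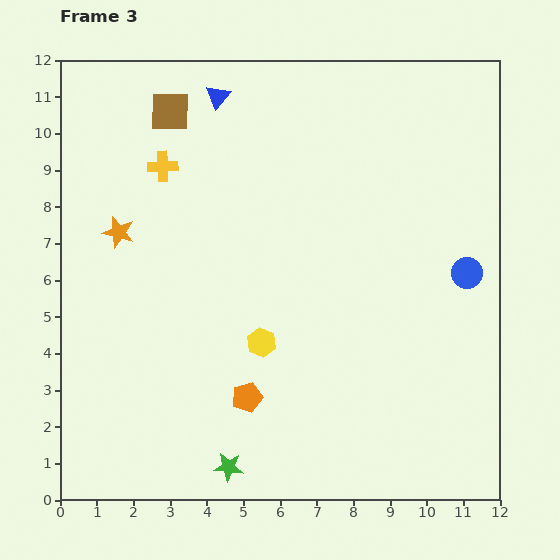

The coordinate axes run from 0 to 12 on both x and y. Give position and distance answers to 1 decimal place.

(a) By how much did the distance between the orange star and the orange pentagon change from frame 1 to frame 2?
+0.3

Distance in frame 1: 4.9. Distance in frame 2: 5.2.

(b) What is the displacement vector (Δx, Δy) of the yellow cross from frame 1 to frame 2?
(1.0, -0.2)

The yellow cross was at (0.9, 9.6) in frame 1 and (1.9, 9.4) in frame 2.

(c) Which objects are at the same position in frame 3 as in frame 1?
the orange star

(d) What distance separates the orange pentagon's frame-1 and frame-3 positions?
1.6

The orange pentagon moved from (3.5, 2.8) to (5.1, 2.8), a distance of √(1.6² + 0.0²) ≈ 1.6.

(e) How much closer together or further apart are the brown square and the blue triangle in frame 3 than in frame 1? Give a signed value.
-4.2

Distance in frame 1: 5.6. Distance in frame 3: 1.4.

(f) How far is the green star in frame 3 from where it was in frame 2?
1.8

The green star moved from (2.8, 0.9) to (4.6, 0.9), a distance of √(1.8² + 0.0²) ≈ 1.8.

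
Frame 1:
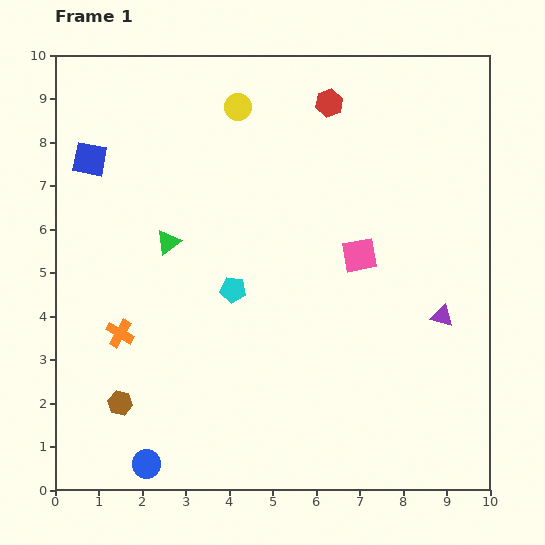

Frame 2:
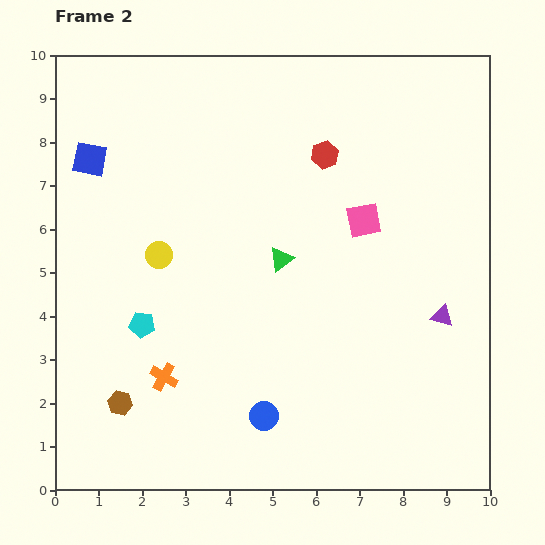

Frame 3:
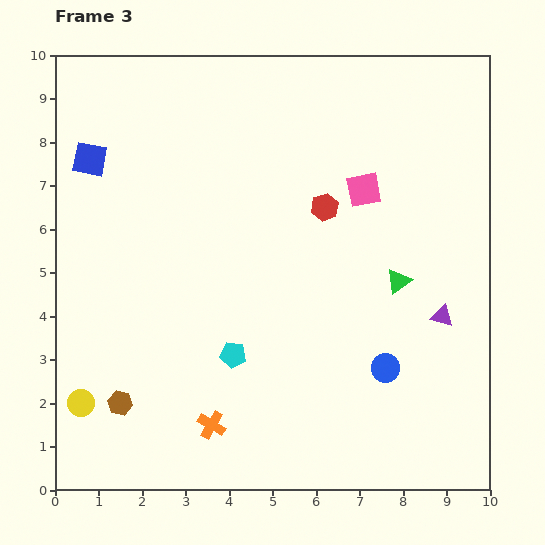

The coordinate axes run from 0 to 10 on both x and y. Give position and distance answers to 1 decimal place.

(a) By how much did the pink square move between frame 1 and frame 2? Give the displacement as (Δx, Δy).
(0.1, 0.8)

The pink square was at (7.0, 5.4) in frame 1 and (7.1, 6.2) in frame 2.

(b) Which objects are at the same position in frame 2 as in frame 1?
the brown hexagon, the blue square, the purple triangle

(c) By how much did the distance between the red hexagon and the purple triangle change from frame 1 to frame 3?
-1.8

Distance in frame 1: 5.5. Distance in frame 3: 3.7.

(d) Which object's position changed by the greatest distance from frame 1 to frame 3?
the yellow circle

(moved 7.7; next 5.9)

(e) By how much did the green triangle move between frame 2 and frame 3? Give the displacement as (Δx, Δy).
(2.7, -0.5)

The green triangle was at (5.2, 5.3) in frame 2 and (7.9, 4.8) in frame 3.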